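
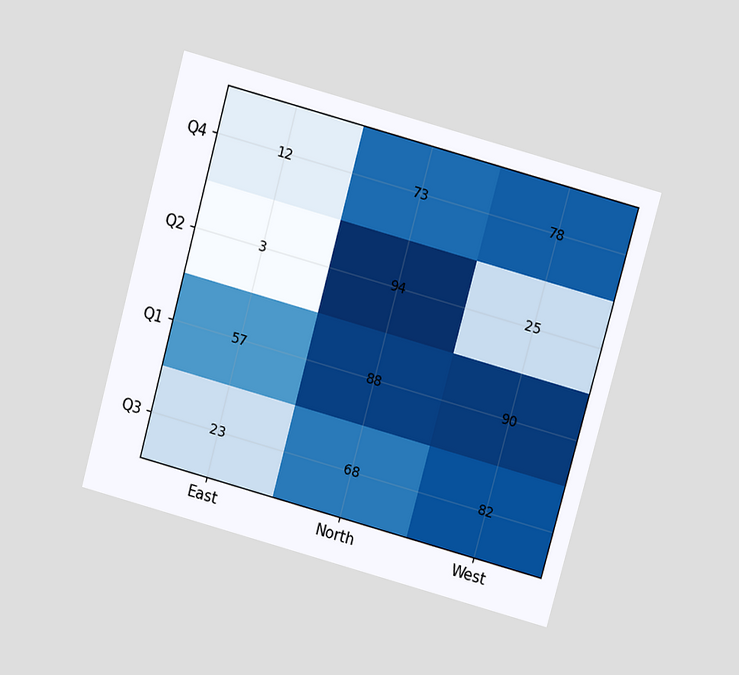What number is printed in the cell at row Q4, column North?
73

The chart is tilted about 15° clockwise and viewed slightly from above. The (Q4, North) cell reads 73.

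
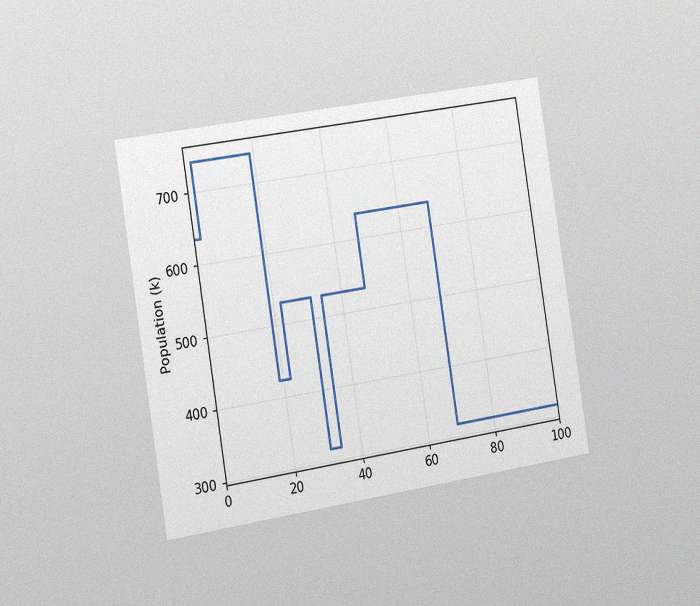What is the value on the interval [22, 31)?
530k

The chart is tilted about 9° counter-clockwise and viewed slightly from the left, with some photo noise. On [22, 31) the step sits at 530k.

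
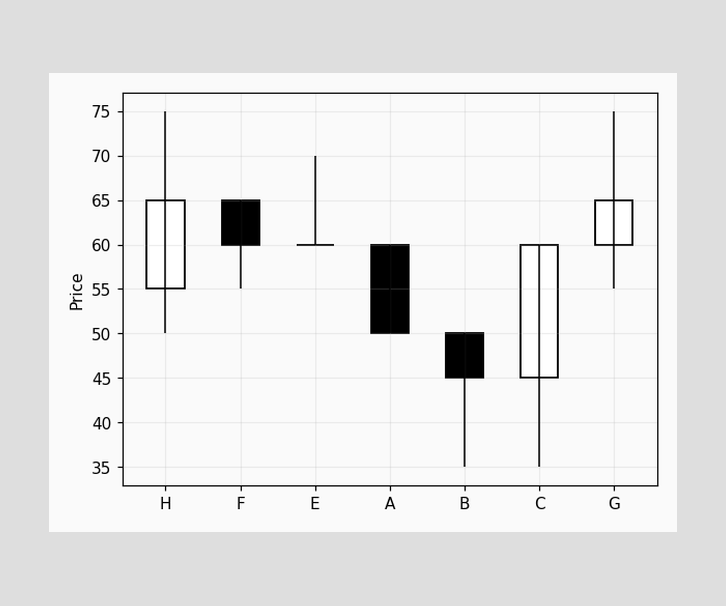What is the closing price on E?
60

The E candle closes at 60.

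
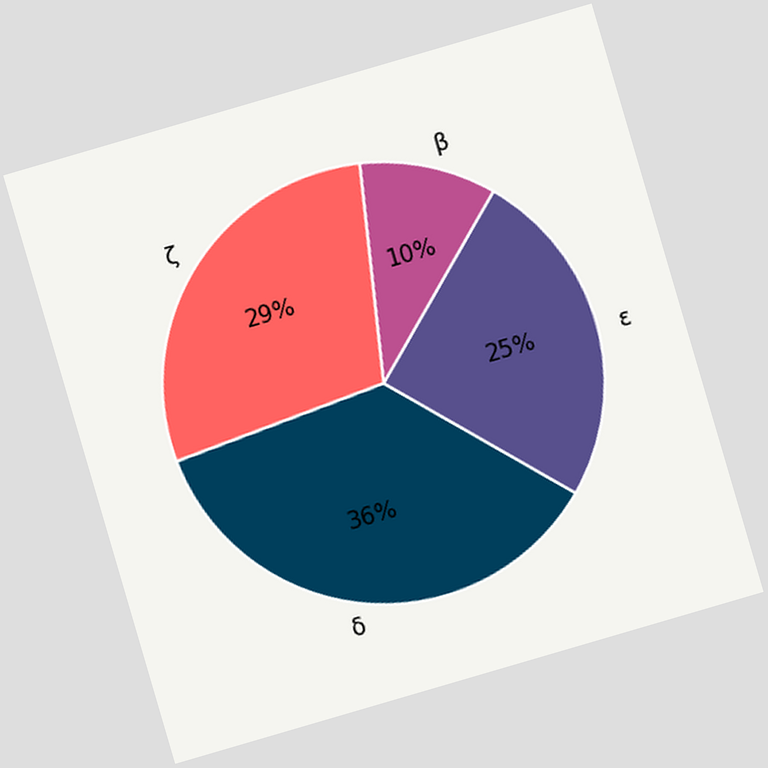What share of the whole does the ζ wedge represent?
29%

The chart is tilted about 16° counter-clockwise. The ζ slice takes up 29% of the pie.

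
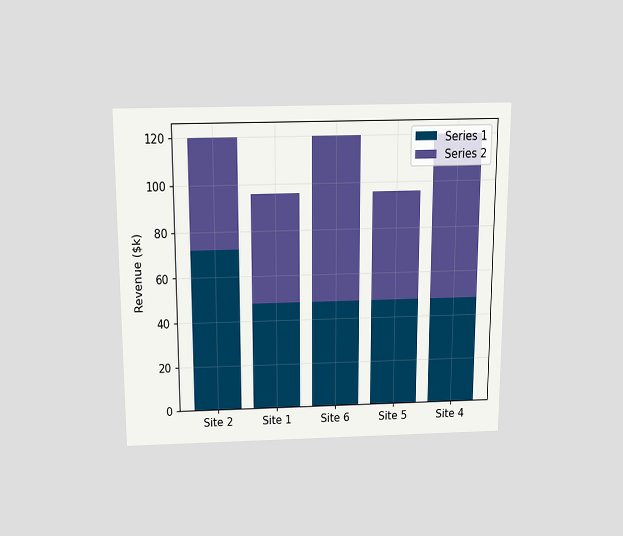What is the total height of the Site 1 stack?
$96k

The chart is viewed slightly from above. The Site 1 stack's top reaches $96k on the y-axis.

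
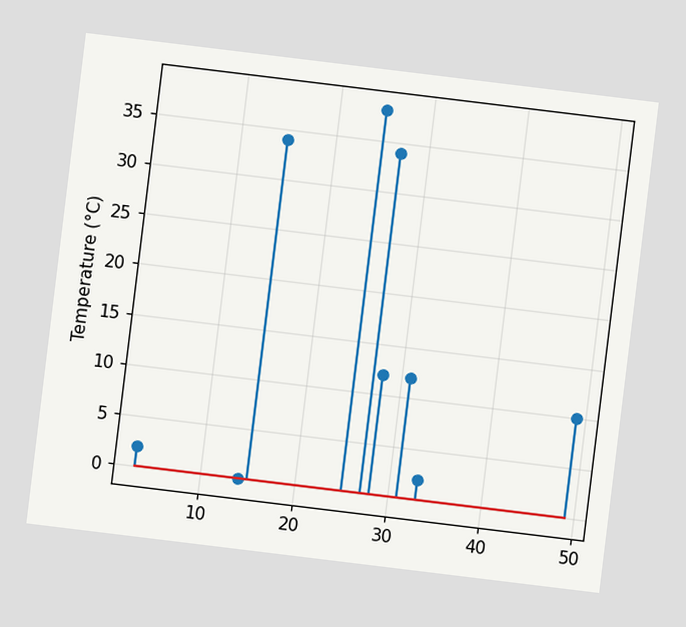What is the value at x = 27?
The chart is tilted about 7° clockwise. The stem at x=27 reaches 34°C.

34°C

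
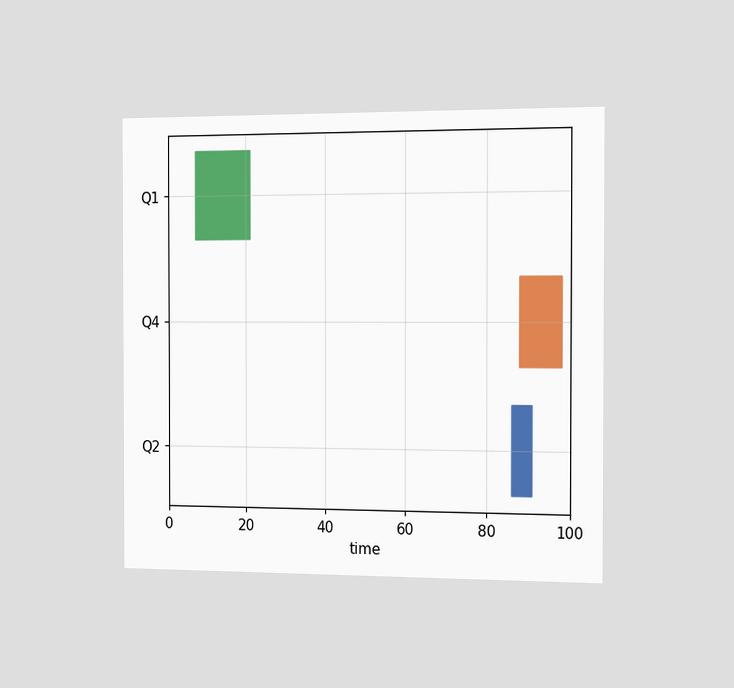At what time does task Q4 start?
88

The chart is viewed slightly from the right. The Q4 bar begins at t=88.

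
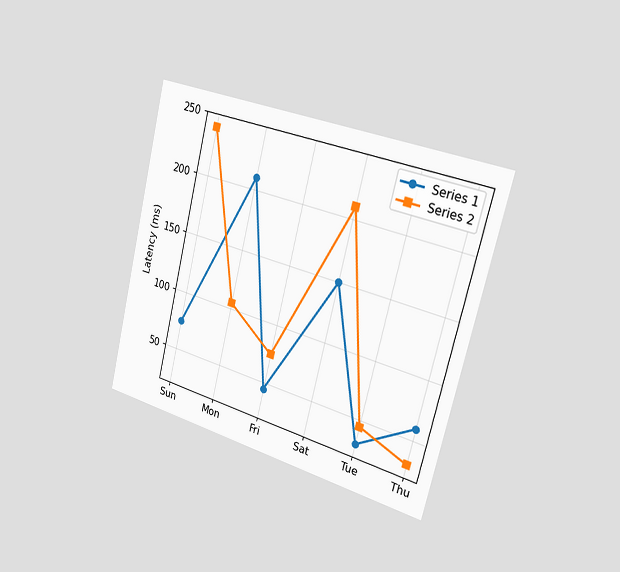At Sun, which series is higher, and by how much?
The chart is tilted about 14° clockwise and viewed slightly from the right. At Sun, Series 2 sits above the other line by 165ms.

Series 2, by 165ms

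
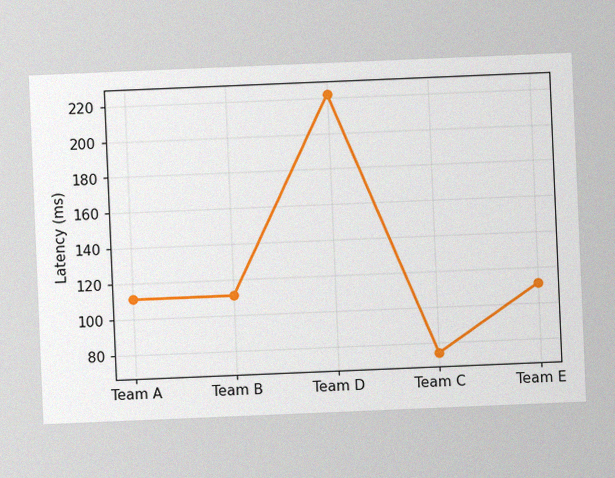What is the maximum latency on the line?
The chart is tilted about 2° counter-clockwise, with some photo noise. The highest point is at Team D, and reading across to the y-axis gives 222ms.

222ms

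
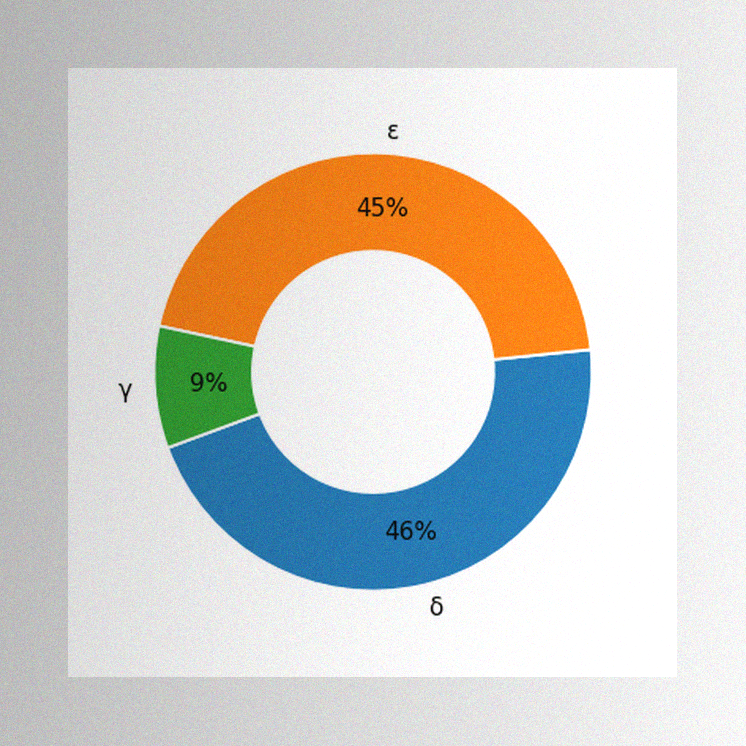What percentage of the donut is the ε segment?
45%

The image has some photo noise and uneven lighting. The ε segment takes up 45% of the ring.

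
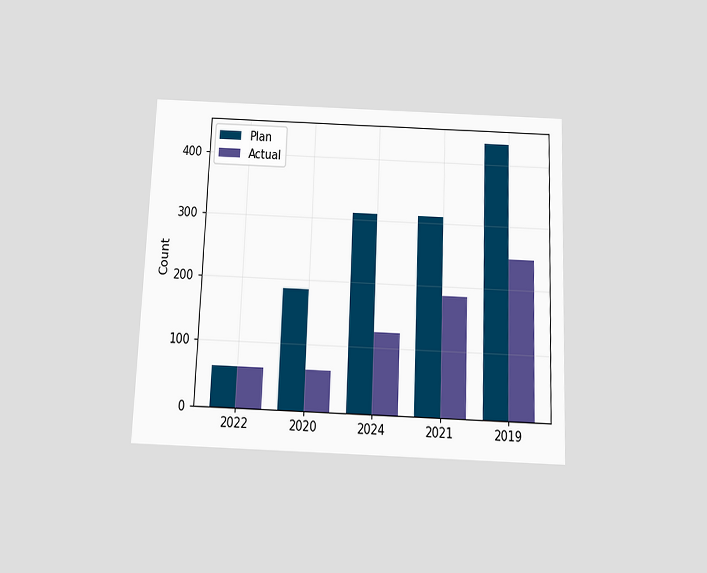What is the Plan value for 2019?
434

The chart is tilted about 2° clockwise and viewed slightly from below. The Plan bar at 2019 reaches 434 on the y-axis.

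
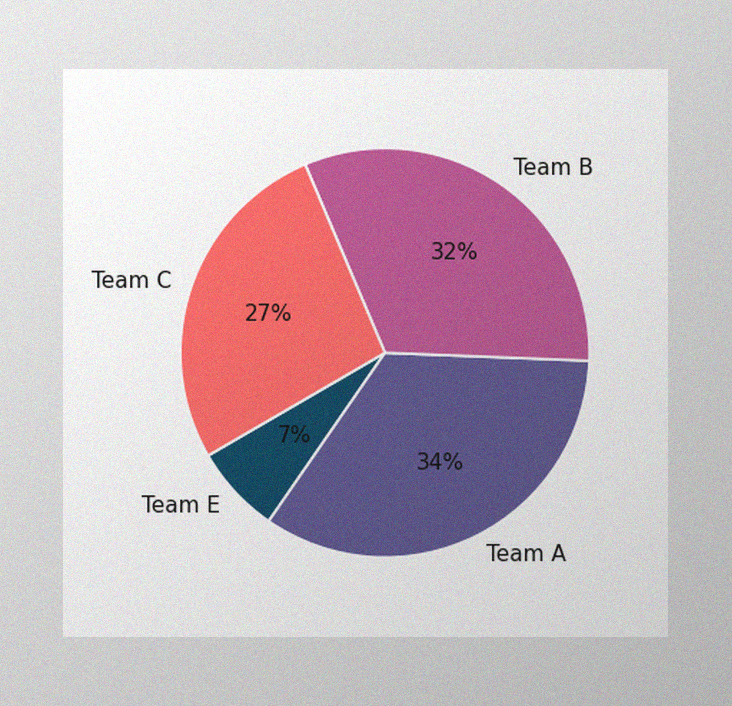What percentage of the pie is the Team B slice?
32%

The image has some photo noise and uneven lighting. The Team B slice takes up 32% of the pie.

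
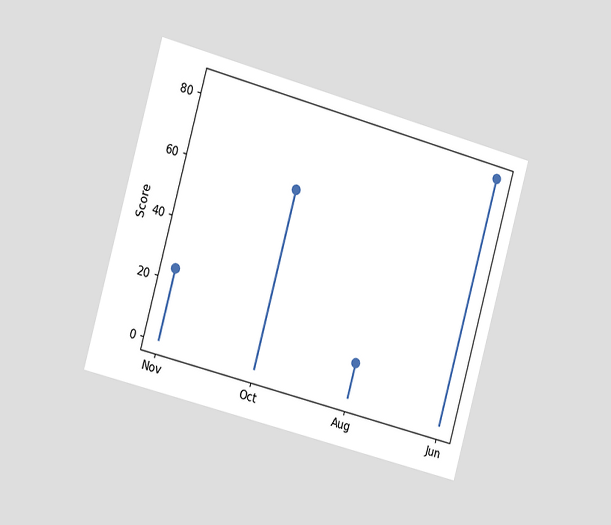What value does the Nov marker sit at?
The chart is tilted about 15° clockwise and viewed slightly from the left. The Nov marker sits at 24.

24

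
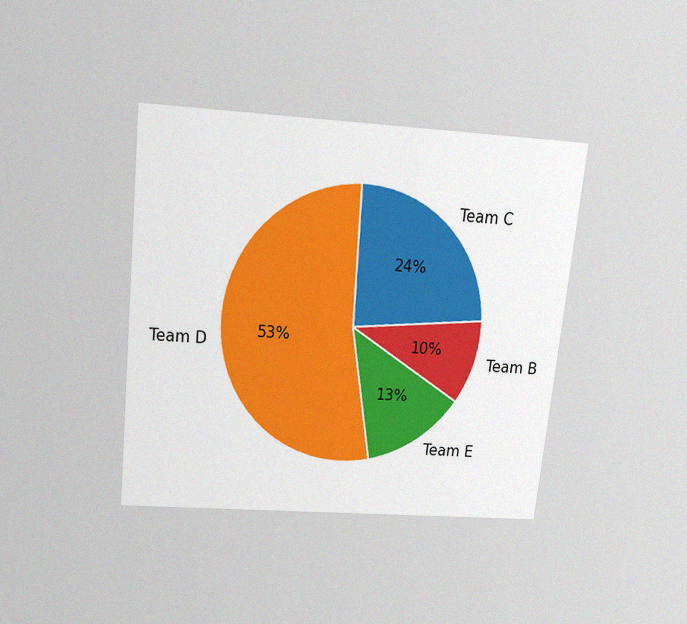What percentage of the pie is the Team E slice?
13%

The chart is tilted about 6° clockwise and viewed slightly from above, with some photo noise. The Team E slice takes up 13% of the pie.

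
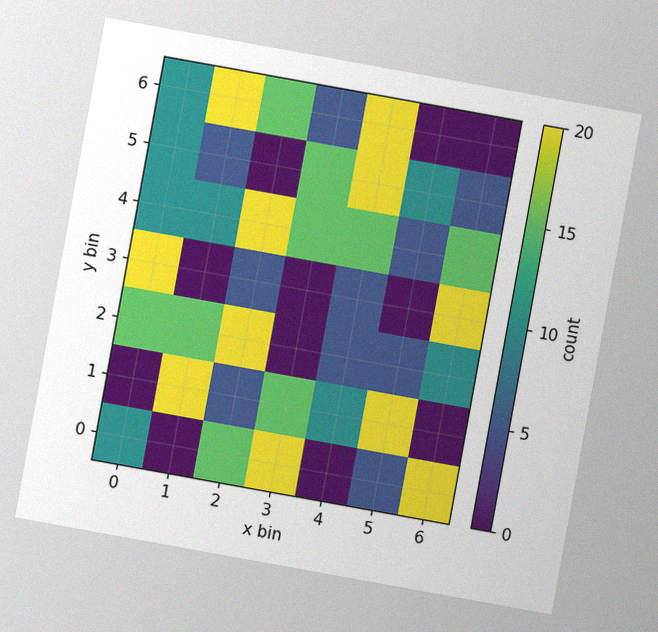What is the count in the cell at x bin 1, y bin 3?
0

The chart is tilted about 10° clockwise, with some photo noise. Matching the cell (1, 3) against the colorbar gives 0.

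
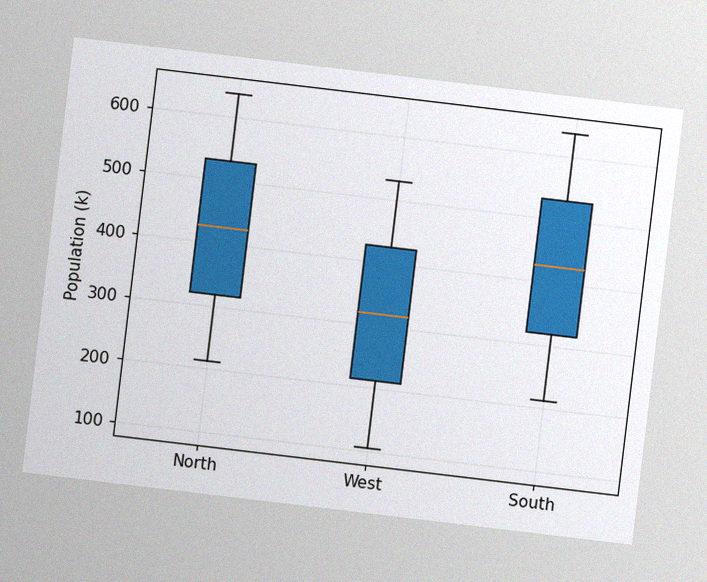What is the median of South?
The chart is tilted about 7° clockwise, with some photo noise. The median line in the South box sits at 424k.

424k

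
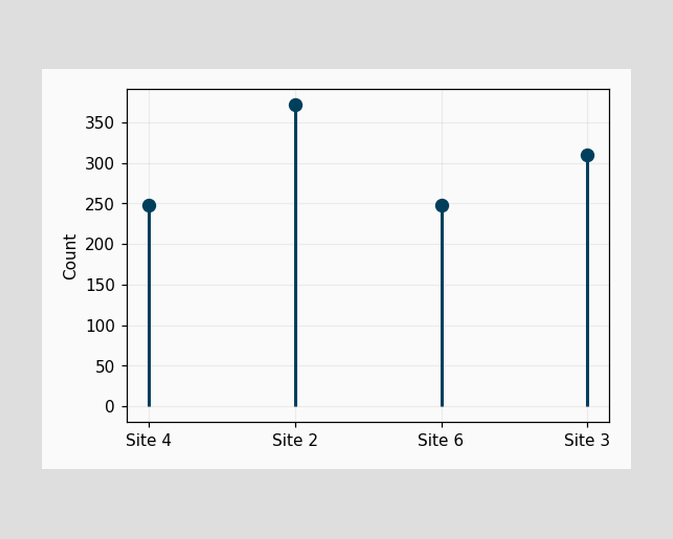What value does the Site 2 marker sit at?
372

The Site 2 marker sits at 372.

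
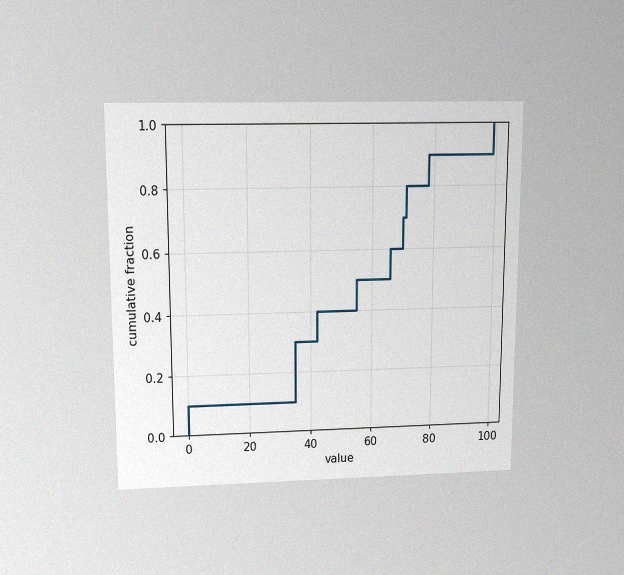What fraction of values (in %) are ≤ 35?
The chart is viewed slightly from above, with some photo noise. At x=35 the ECDF step is at 30%.

30%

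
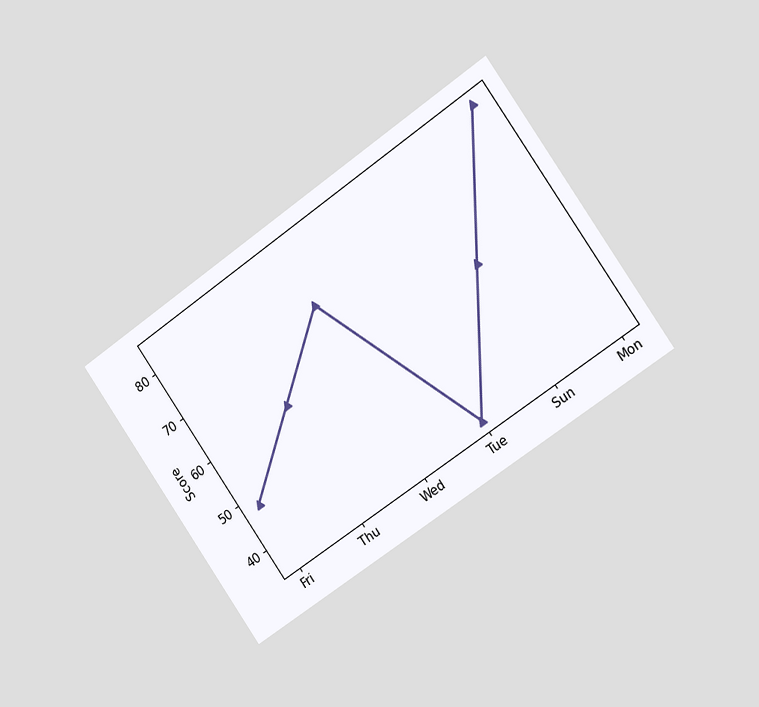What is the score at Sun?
60

The chart is tilted about 35° counter-clockwise and viewed slightly from the right. At Sun, the line is at 60.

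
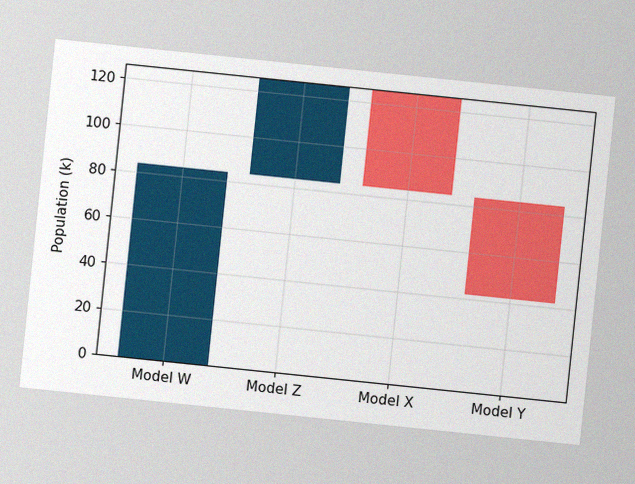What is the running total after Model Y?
The chart is tilted about 6° clockwise, with some photo noise. After Model Y the running total reaches 42k.

42k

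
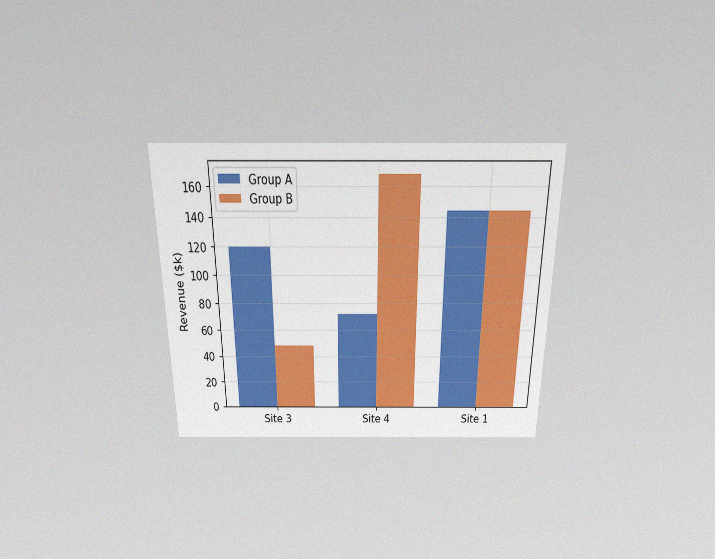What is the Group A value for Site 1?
$144k

The chart is viewed slightly from above, with some photo noise. The Group A bar at Site 1 reaches $144k on the y-axis.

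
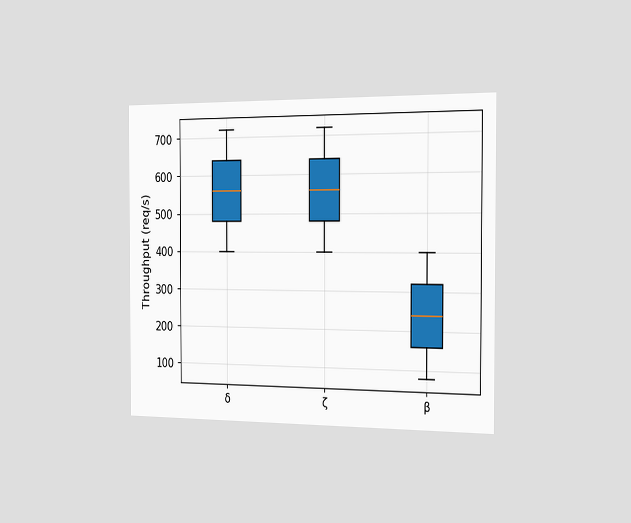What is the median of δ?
560req/s

The chart is viewed slightly from the right. The median line in the δ box sits at 560req/s.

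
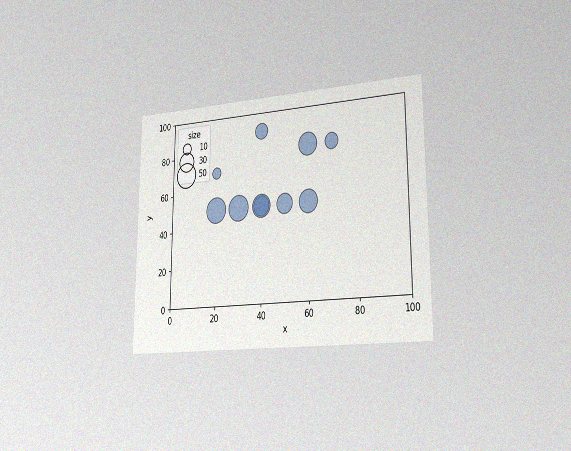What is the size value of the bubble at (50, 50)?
The chart is viewed slightly from the right, with some photo noise. Matching the bubble at (50, 50) against the size legend gives 30.

30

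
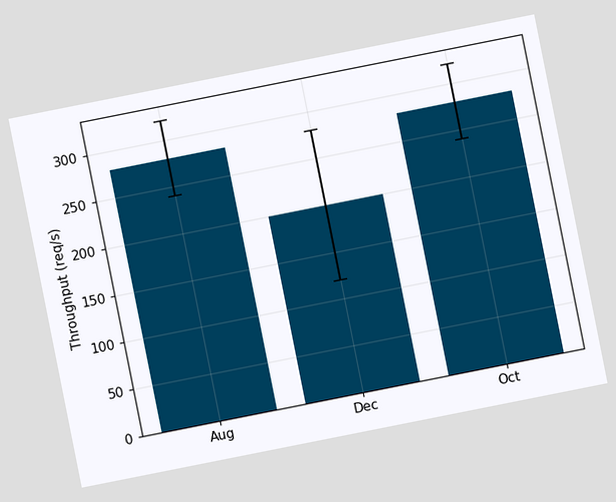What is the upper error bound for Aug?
The chart is tilted about 11° counter-clockwise. The Aug bar's upper whisker reaches 320req/s.

320req/s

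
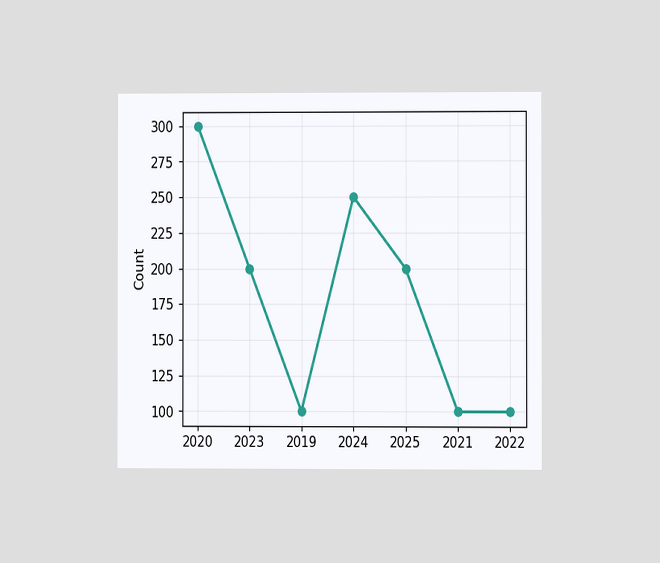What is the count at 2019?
100

The chart is viewed at a slight angle. At 2019, the line is at 100.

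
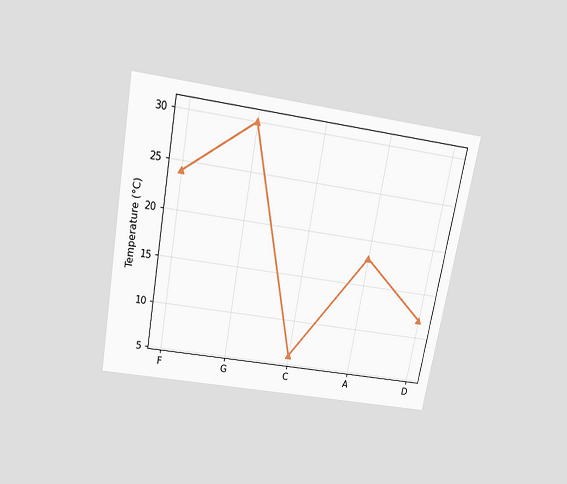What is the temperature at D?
12°C

The chart is tilted about 10° clockwise and viewed slightly from above. At D, the line is at 12°C.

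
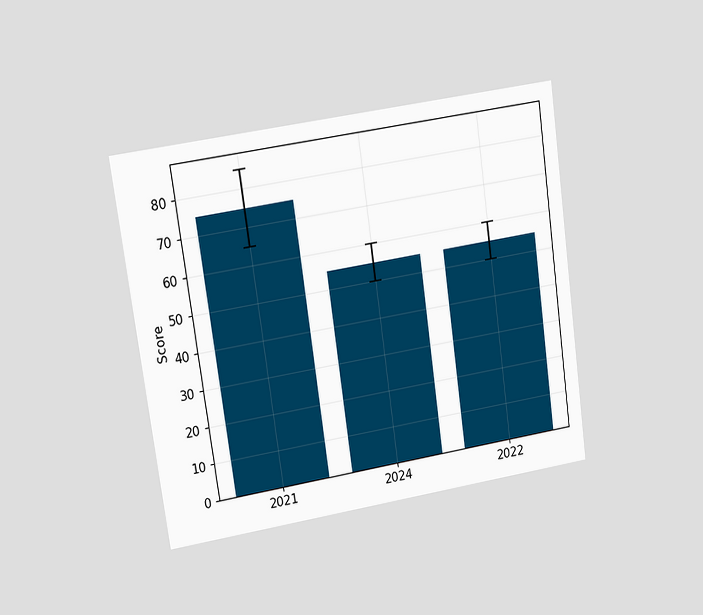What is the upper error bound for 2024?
60

The chart is tilted about 8° counter-clockwise and viewed at a slight angle. The 2024 bar's upper whisker reaches 60.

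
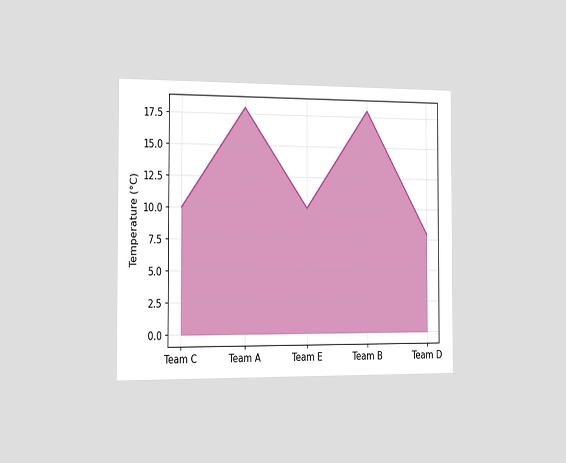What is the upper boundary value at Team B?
The chart is viewed slightly from the left. At Team B the upper boundary is at 18°C.

18°C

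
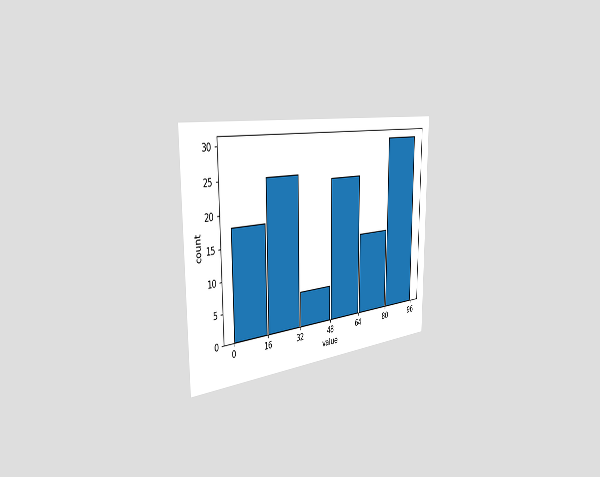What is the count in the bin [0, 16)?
18

The chart is viewed slightly from the left. The [0, 16) bin has height 18.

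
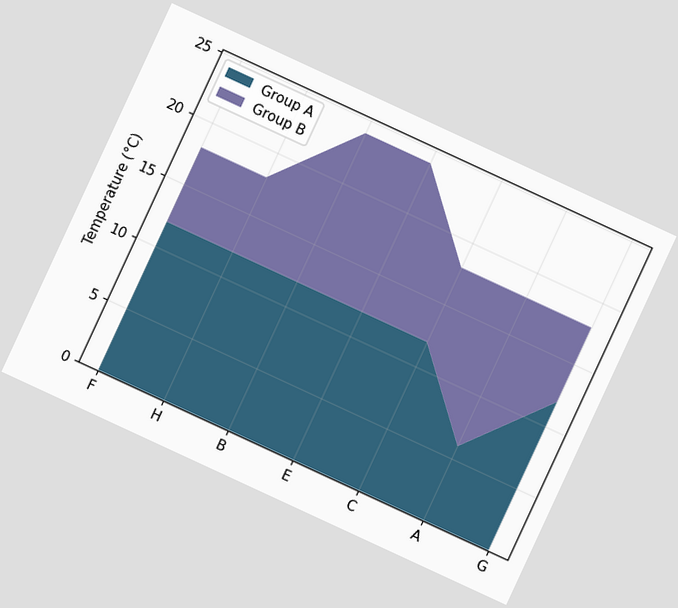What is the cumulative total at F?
The chart is tilted about 25° clockwise. The stacked total at F reaches 18°C.

18°C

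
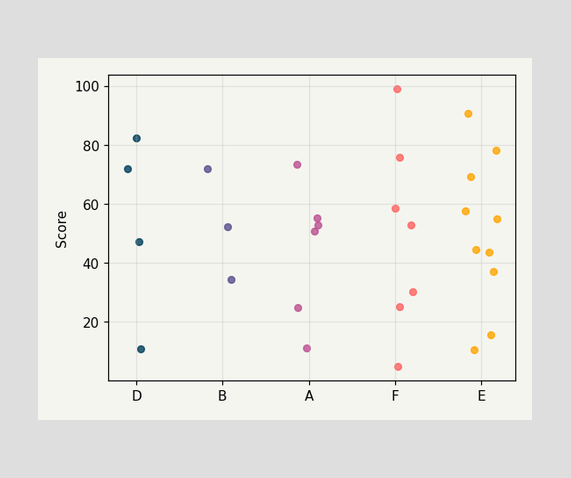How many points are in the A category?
Counting the markers in the A column gives 6.

6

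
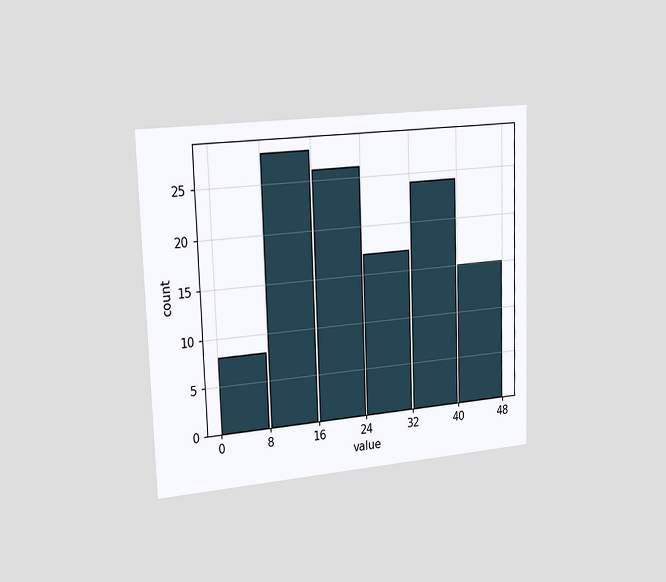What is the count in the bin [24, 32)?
17

The chart is viewed slightly from the left. The [24, 32) bin has height 17.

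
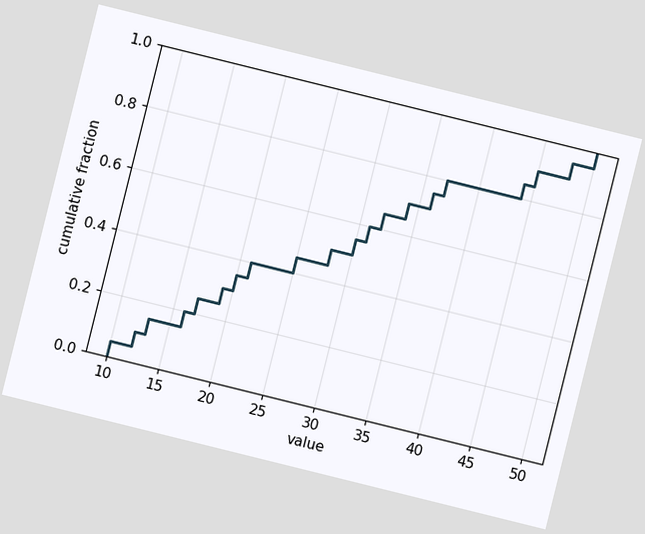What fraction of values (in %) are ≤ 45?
The chart is tilted about 14° clockwise. At x=45 the ECDF step is at 90%.

90%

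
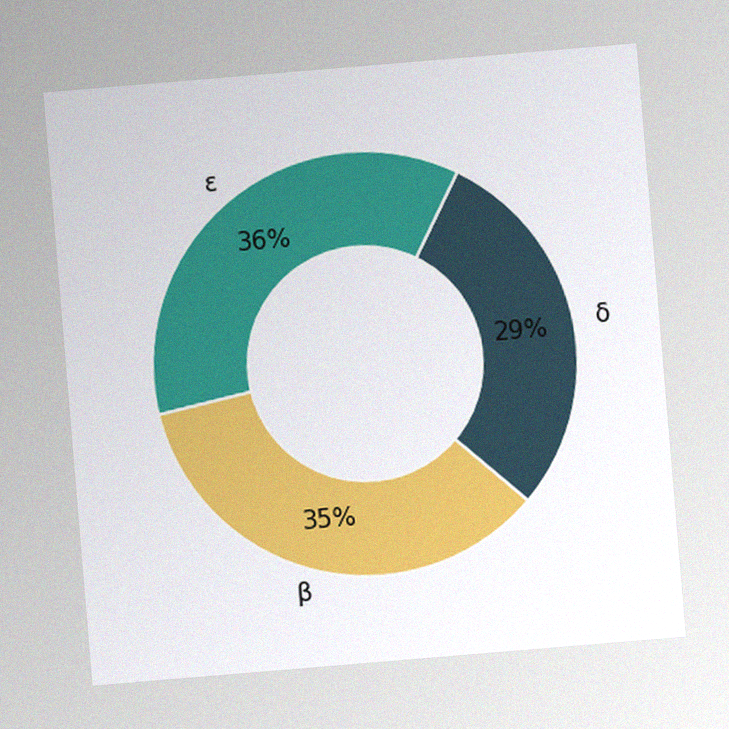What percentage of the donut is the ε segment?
36%

The chart is tilted about 5° counter-clockwise, with some photo noise. The ε segment takes up 36% of the ring.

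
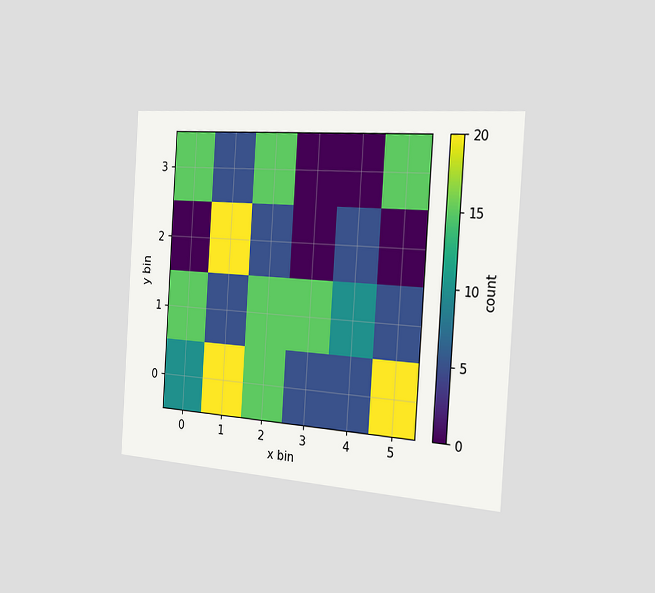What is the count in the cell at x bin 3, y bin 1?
15

The chart is tilted about 4° clockwise and viewed slightly from the right. Matching the cell (3, 1) against the colorbar gives 15.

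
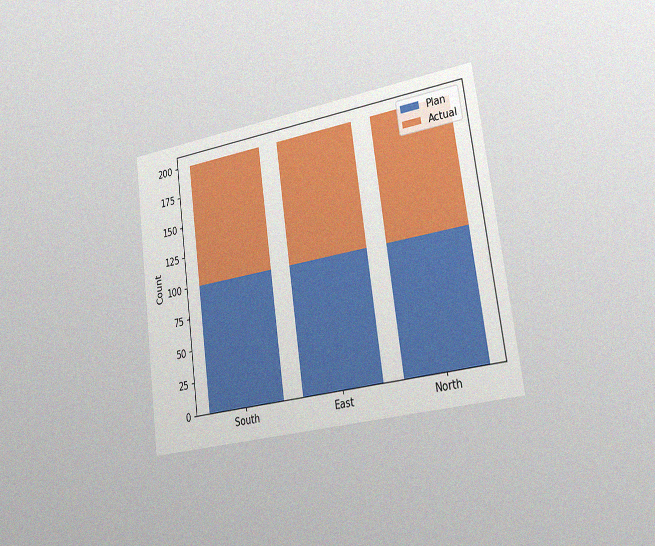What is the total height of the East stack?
200

The chart is tilted about 8° counter-clockwise and viewed slightly from the right, with some photo noise. The East stack's top reaches 200 on the y-axis.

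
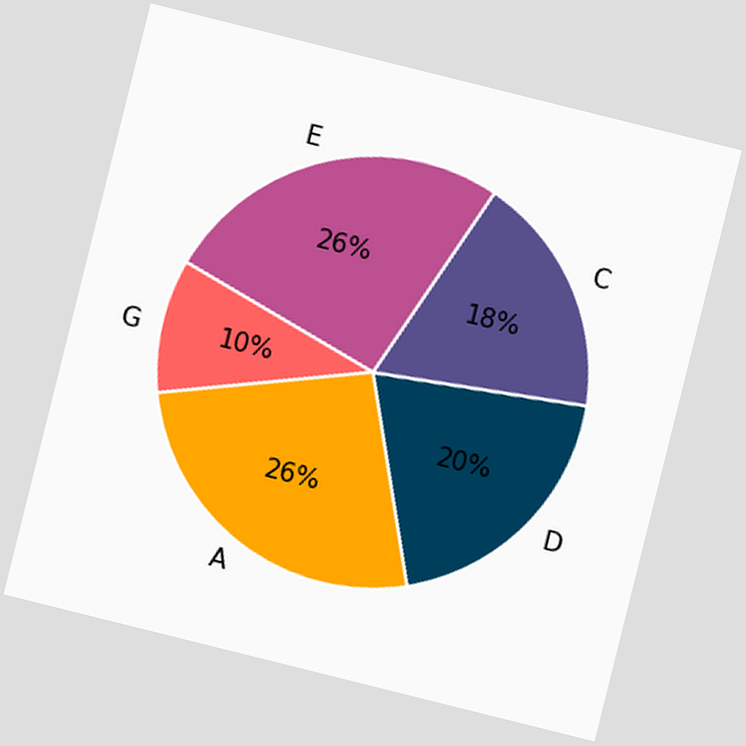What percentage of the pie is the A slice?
The chart is tilted about 14° clockwise. The A slice takes up 26% of the pie.

26%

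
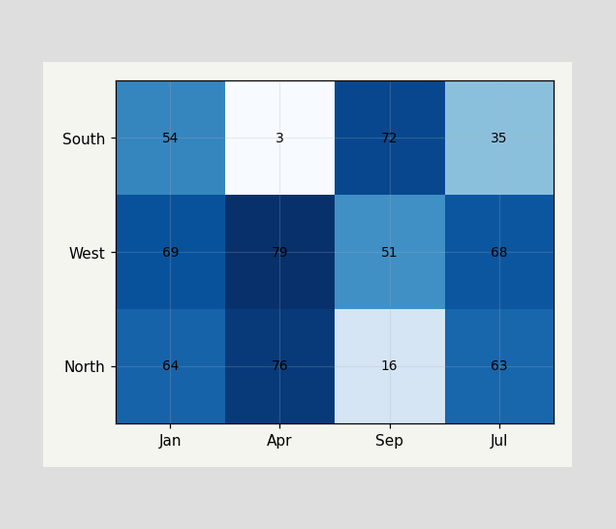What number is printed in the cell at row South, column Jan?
The (South, Jan) cell reads 54.

54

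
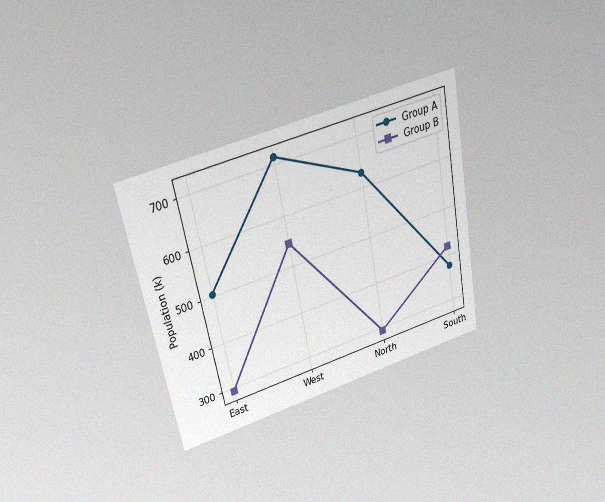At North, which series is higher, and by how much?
The chart is tilted about 11° counter-clockwise and viewed slightly from above, with some photo noise. At North, Group A sits above the other line by 336k.

Group A, by 336k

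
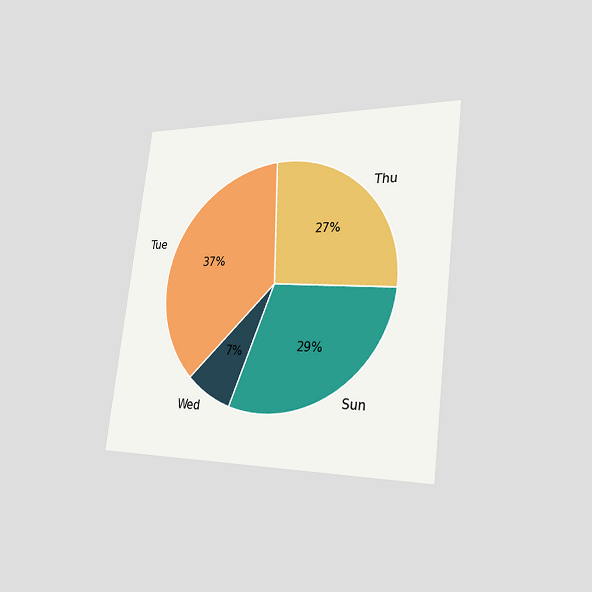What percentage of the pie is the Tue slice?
The chart is tilted about 7° clockwise and viewed slightly from the right. The Tue slice takes up 37% of the pie.

37%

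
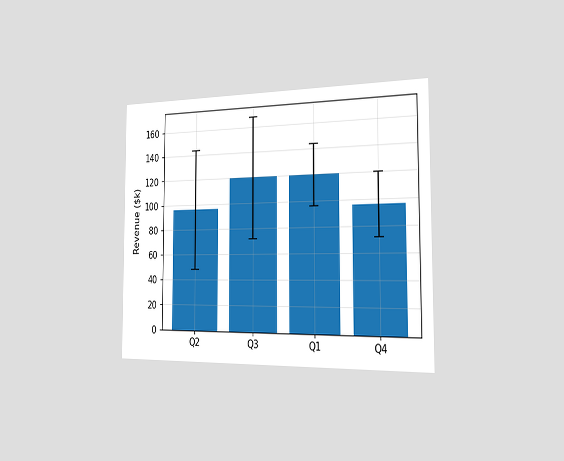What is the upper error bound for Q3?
$168k

The chart is viewed slightly from the right. The Q3 bar's upper whisker reaches $168k.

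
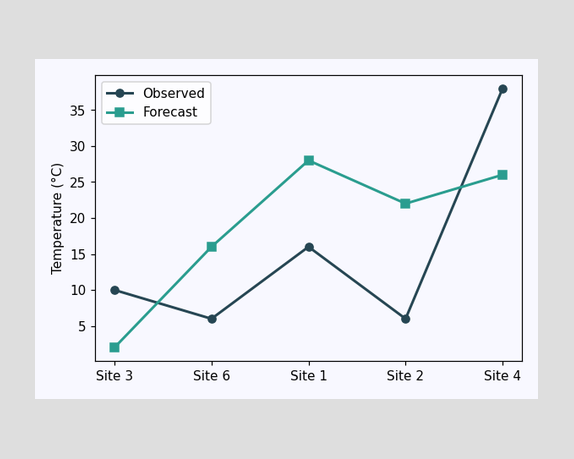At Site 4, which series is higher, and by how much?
At Site 4, Observed sits above the other line by 12°C.

Observed, by 12°C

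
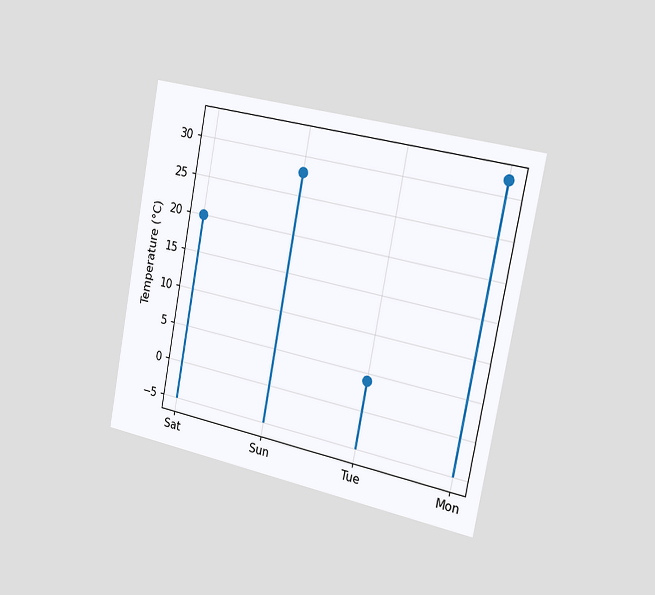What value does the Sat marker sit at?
The chart is tilted about 11° clockwise and viewed slightly from the right. The Sat marker sits at 20°C.

20°C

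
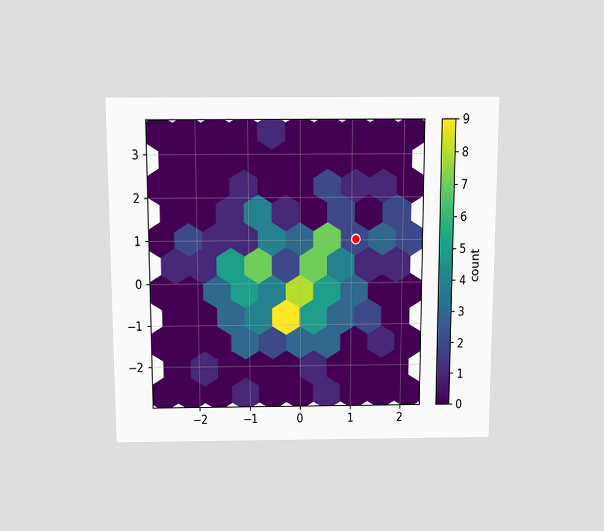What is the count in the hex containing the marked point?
2

The chart is viewed slightly from above. The marked hex reads 2 on the colorbar.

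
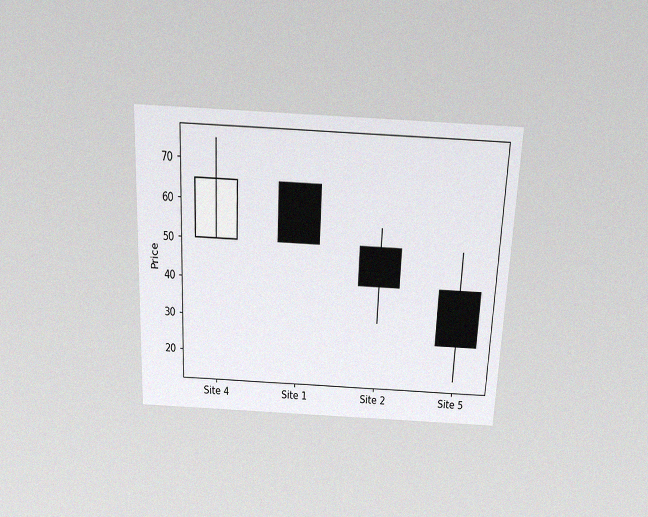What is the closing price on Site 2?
40

The chart is tilted about 3° clockwise and viewed slightly from above, with some photo noise. The Site 2 candle closes at 40.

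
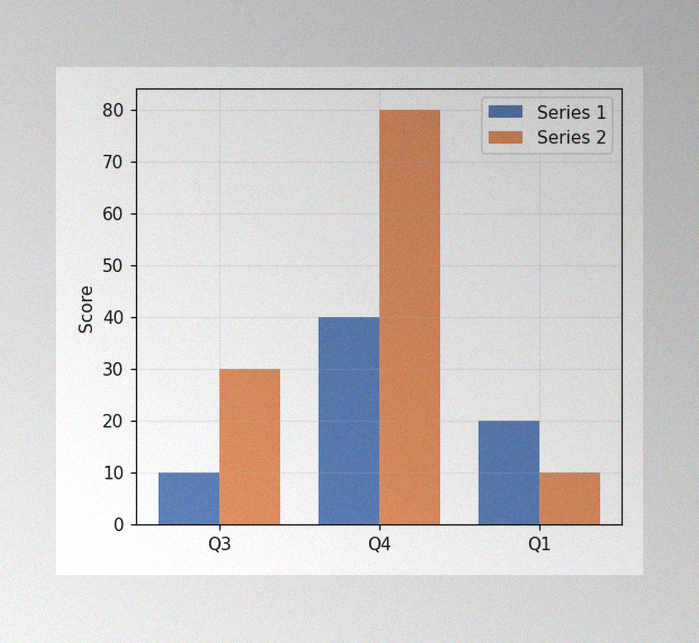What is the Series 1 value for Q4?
40

The image has some photo noise and uneven lighting. The Series 1 bar at Q4 reaches 40 on the y-axis.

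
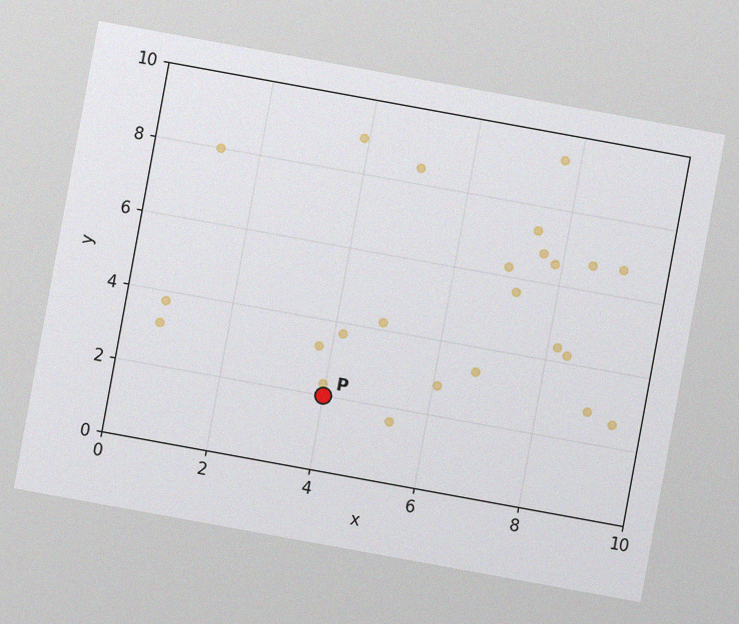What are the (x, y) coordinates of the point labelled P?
(4, 2)

The chart is tilted about 10° clockwise, with some photo noise. Following the gridlines from P to each axis, P sits at (4, 2).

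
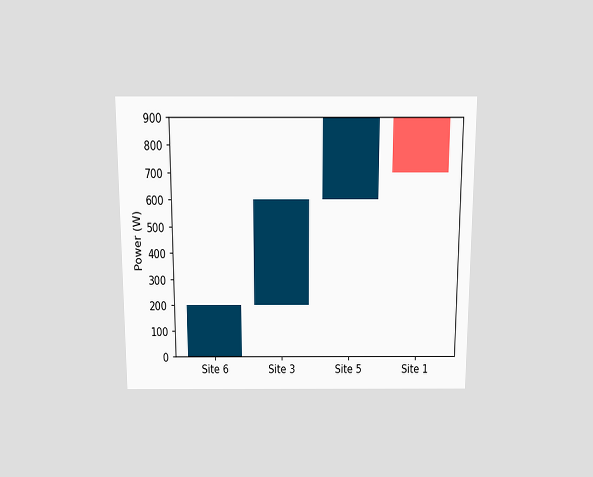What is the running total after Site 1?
700W

The chart is viewed slightly from above. After Site 1 the running total reaches 700W.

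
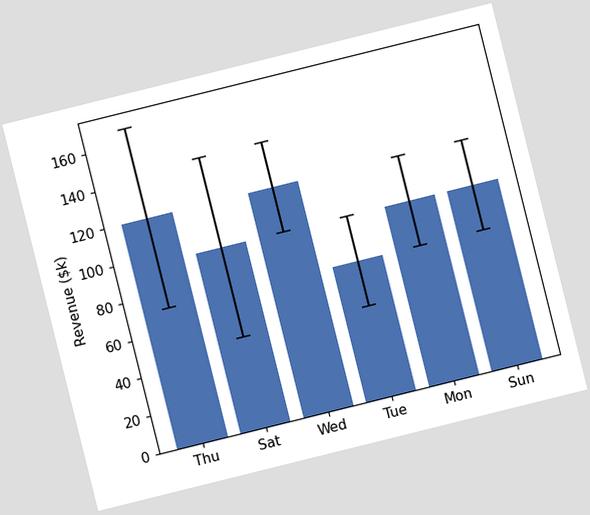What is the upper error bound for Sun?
$120k

The chart is tilted about 14° counter-clockwise. The Sun bar's upper whisker reaches $120k.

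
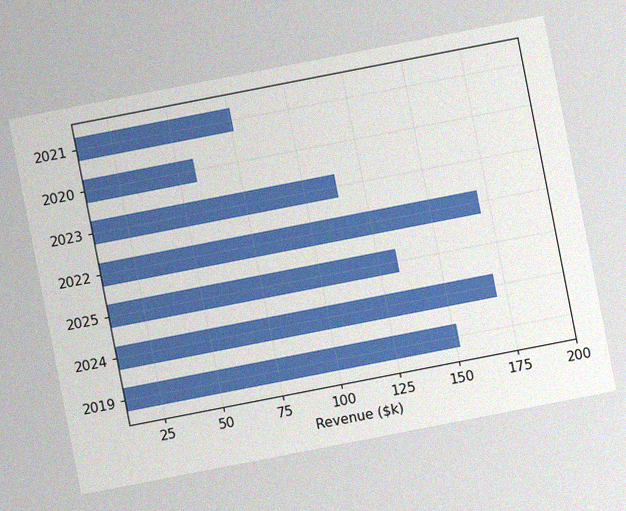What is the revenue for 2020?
$57k

The chart is tilted about 11° counter-clockwise, with some photo noise. Reading along the chart's x-axis, the 2020 bar reaches $57k.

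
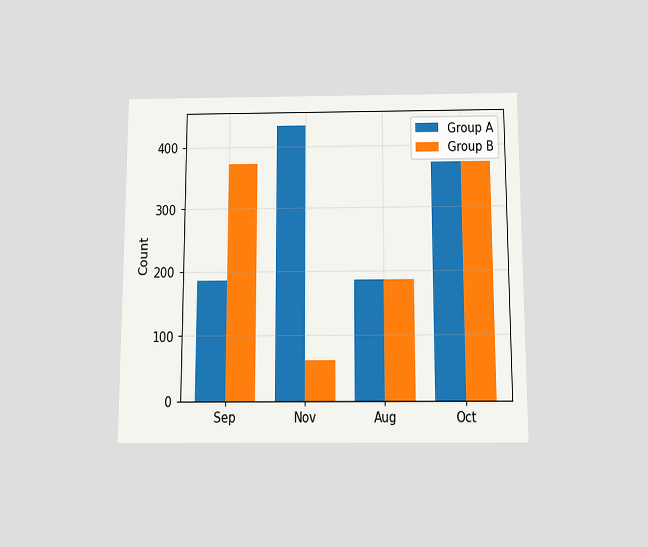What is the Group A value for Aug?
The chart is viewed slightly from below. The Group A bar at Aug reaches 186 on the y-axis.

186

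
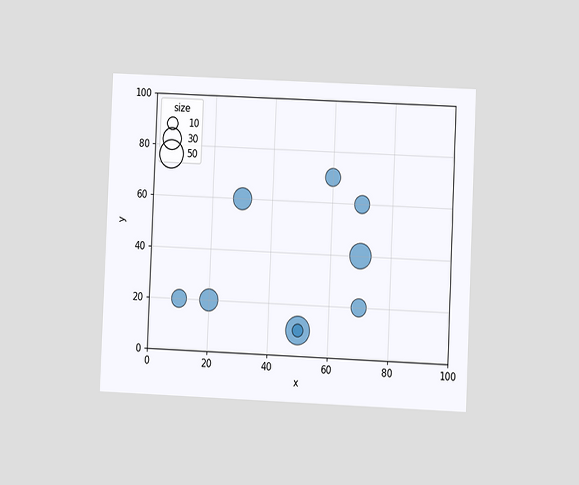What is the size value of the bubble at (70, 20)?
20

The chart is tilted about 3° clockwise and viewed at a slight angle. Matching the bubble at (70, 20) against the size legend gives 20.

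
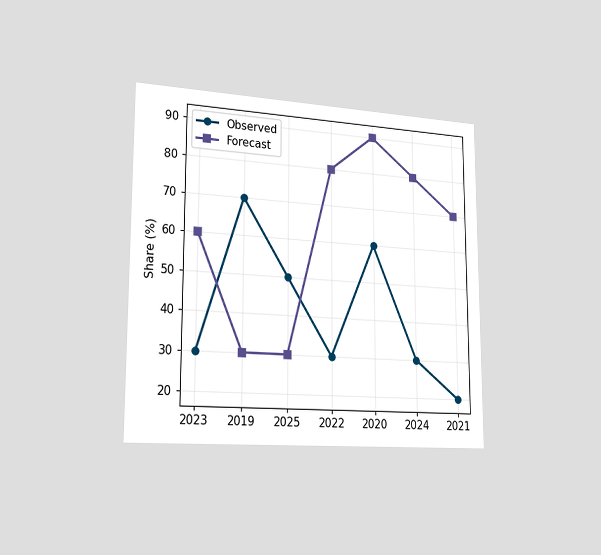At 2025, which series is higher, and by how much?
The chart is viewed slightly from the left. At 2025, Observed sits above the other line by 20%.

Observed, by 20%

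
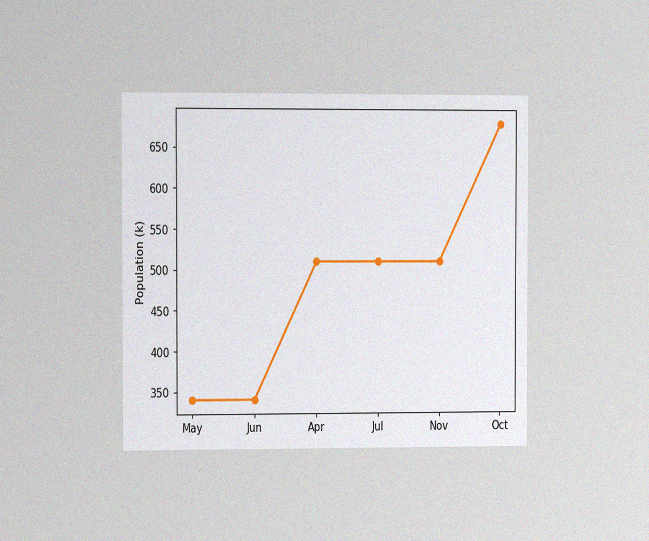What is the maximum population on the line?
The chart is viewed slightly from the left, with some photo noise. The highest point is at Oct, and reading across to the y-axis gives 680k.

680k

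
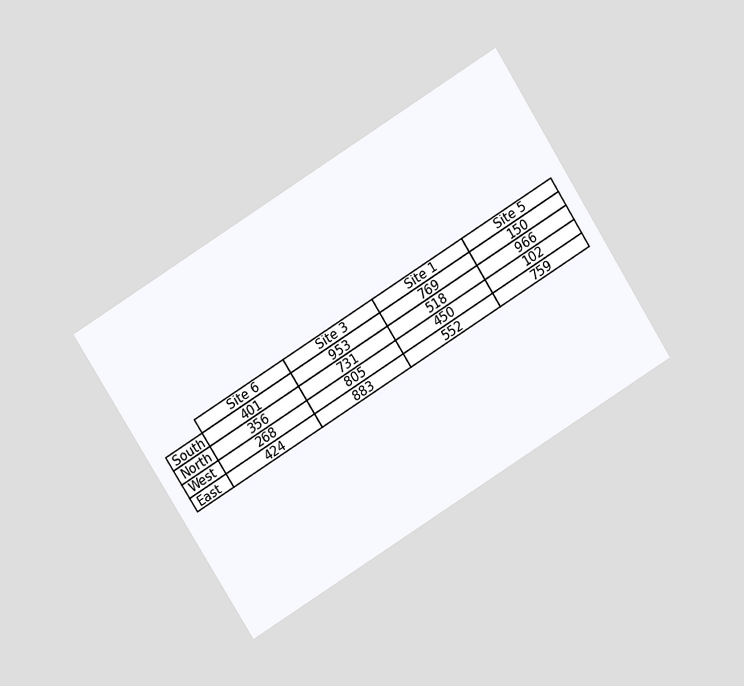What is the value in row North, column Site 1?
The chart is tilted about 32° counter-clockwise and viewed at a slight angle. The (North, Site 1) cell reads 518.

518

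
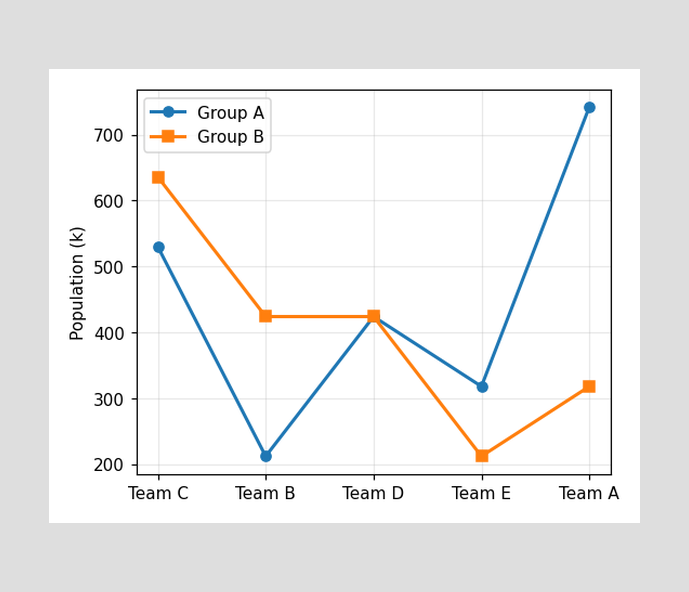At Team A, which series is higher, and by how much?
At Team A, Group A sits above the other line by 424k.

Group A, by 424k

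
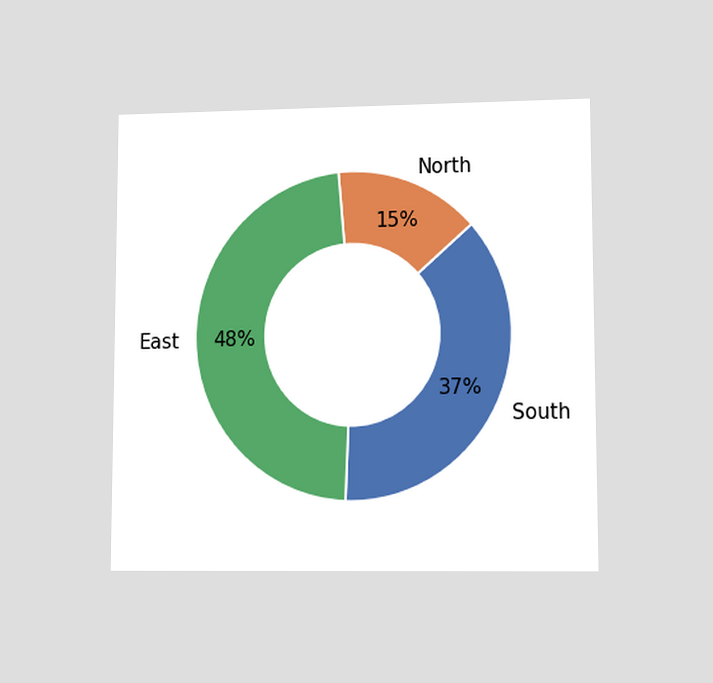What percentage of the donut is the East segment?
The chart is viewed at a slight angle. The East segment takes up 48% of the ring.

48%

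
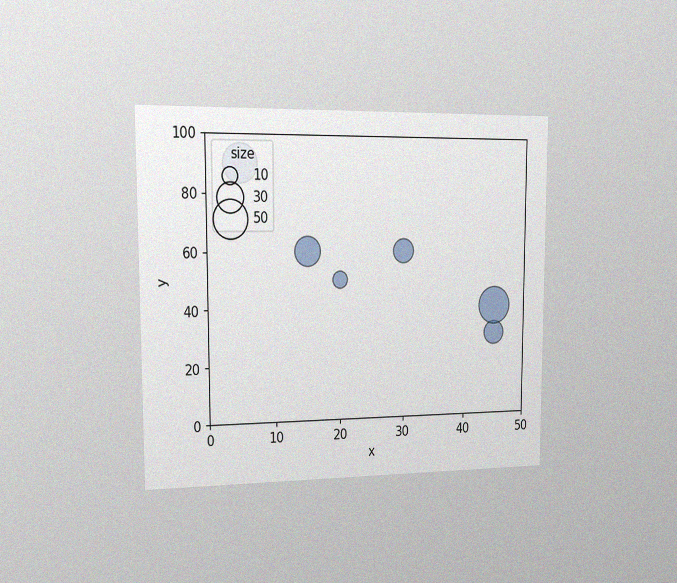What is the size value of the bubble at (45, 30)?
20

The chart is viewed slightly from the left, with some photo noise. Matching the bubble at (45, 30) against the size legend gives 20.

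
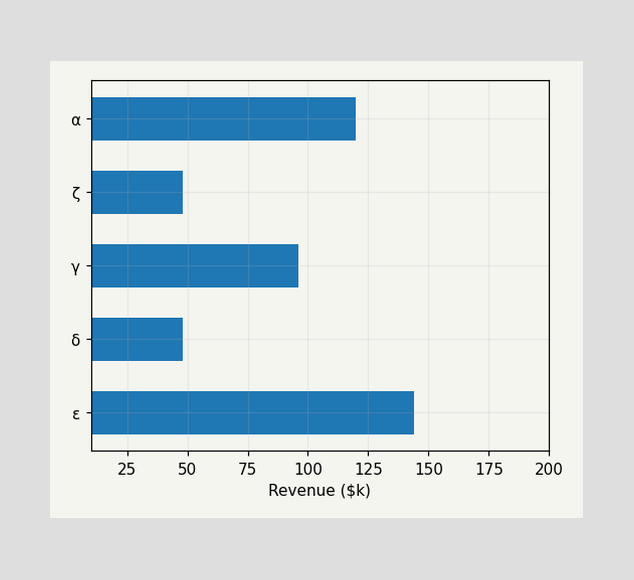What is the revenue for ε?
Reading along the chart's x-axis, the ε bar reaches $144k.

$144k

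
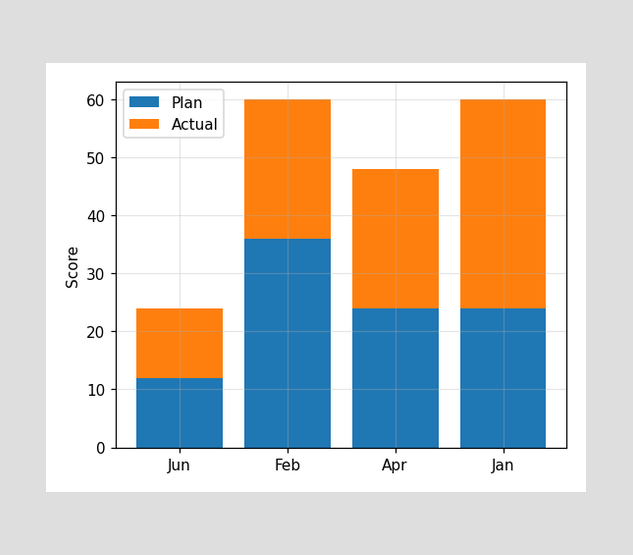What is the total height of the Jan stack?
The Jan stack's top reaches 60 on the y-axis.

60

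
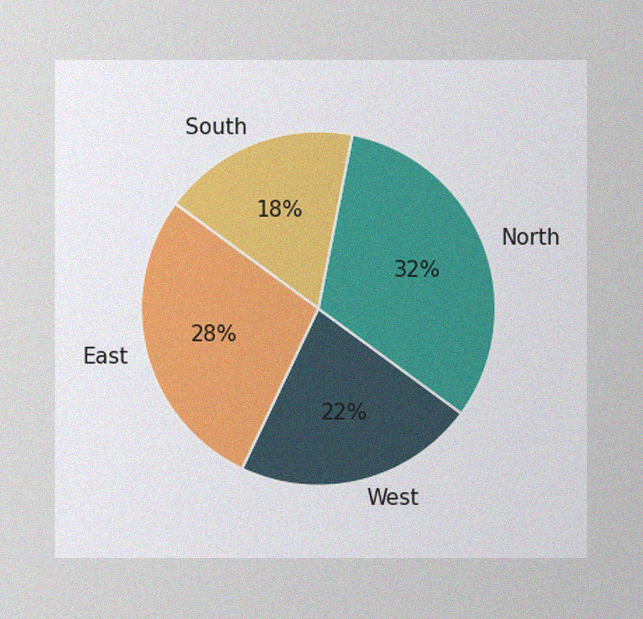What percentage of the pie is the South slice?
18%

The image has some photo noise and uneven lighting. The South slice takes up 18% of the pie.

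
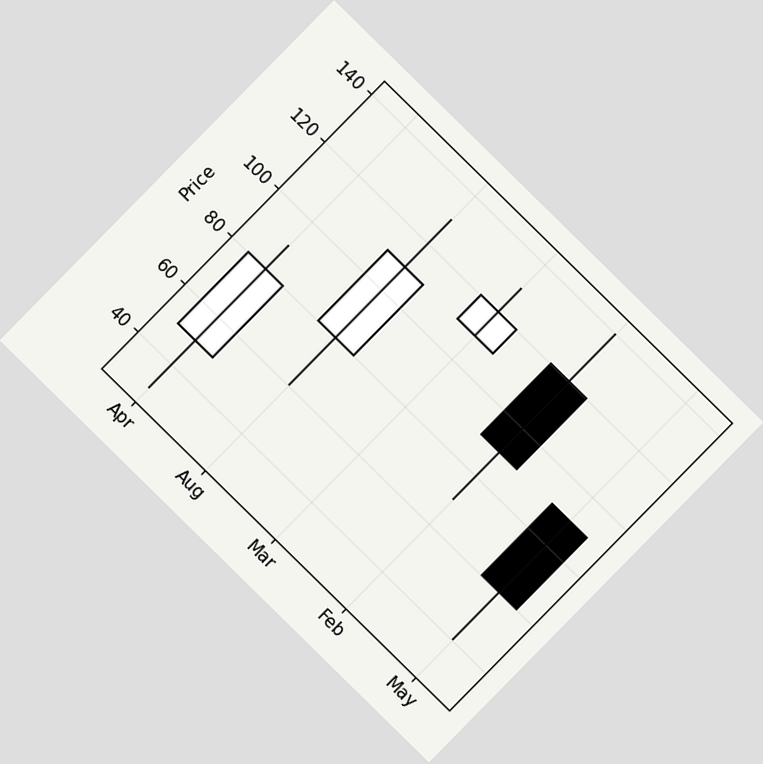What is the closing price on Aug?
The chart is tilted about 45° clockwise. The Aug candle closes at 110.

110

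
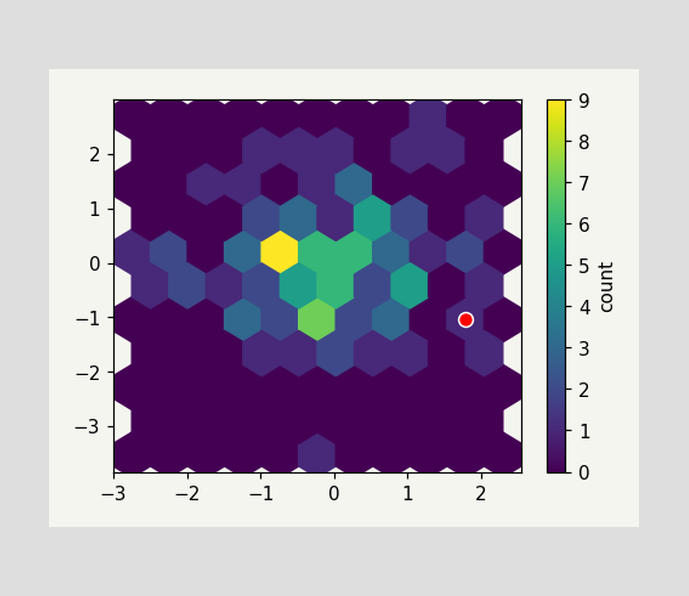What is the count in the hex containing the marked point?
The marked hex reads 1 on the colorbar.

1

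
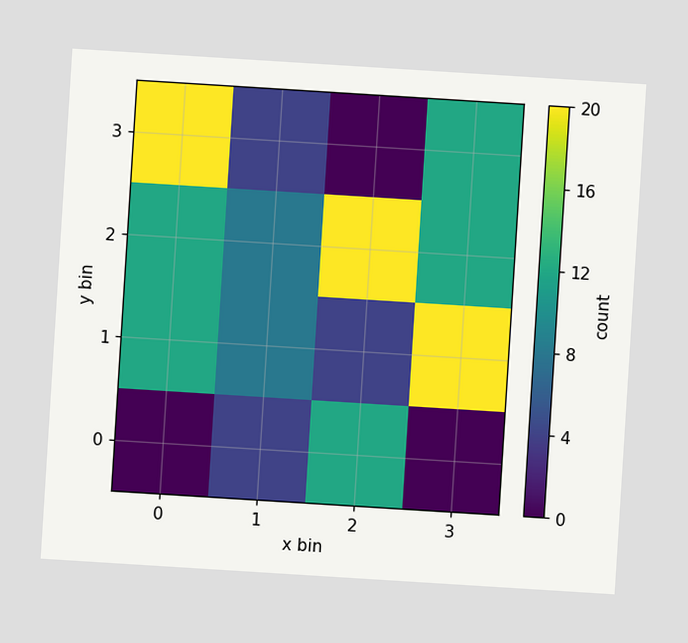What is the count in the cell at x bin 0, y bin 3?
The chart is tilted about 4° clockwise. Matching the cell (0, 3) against the colorbar gives 20.

20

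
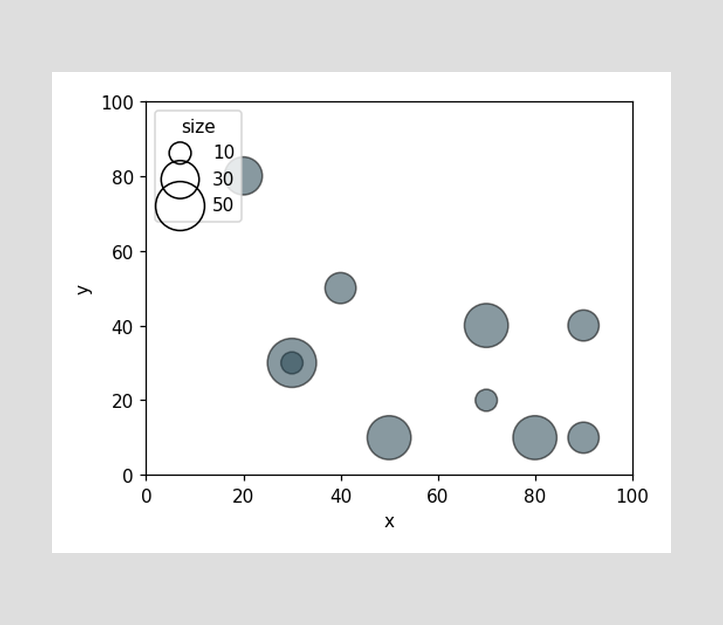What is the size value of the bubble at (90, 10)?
20

Matching the bubble at (90, 10) against the size legend gives 20.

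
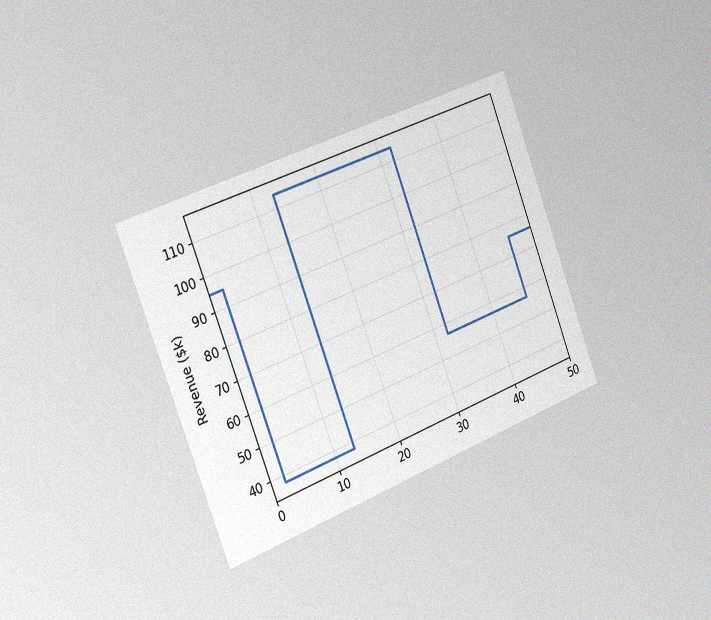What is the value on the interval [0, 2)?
The chart is tilted about 21° counter-clockwise and viewed slightly from the left, with some photo noise. On [0, 2) the step sits at $95k.

$95k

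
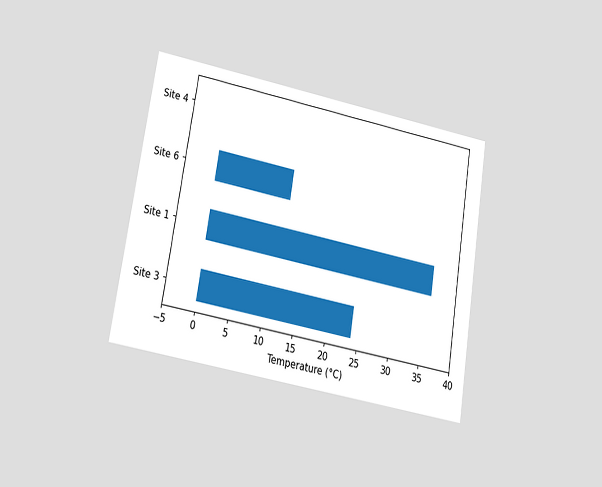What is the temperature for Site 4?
The chart is tilted about 9° clockwise and viewed at a slight angle. Reading along the chart's x-axis, the Site 4 bar reaches 0°C.

0°C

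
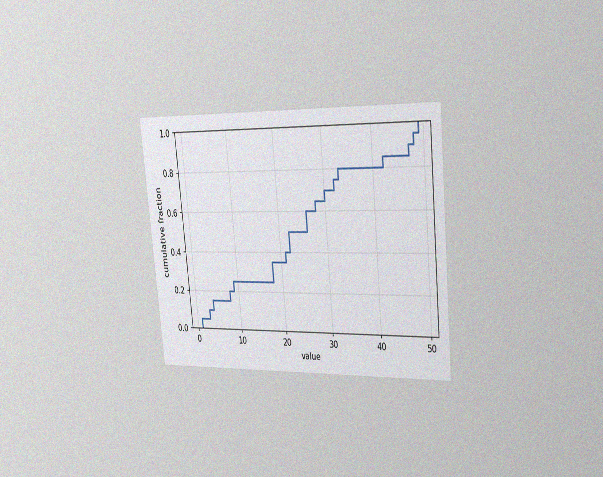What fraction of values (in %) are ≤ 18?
The chart is tilted about 6° counter-clockwise and viewed slightly from the right, with some photo noise. At x=18 the ECDF step is at 35%.

35%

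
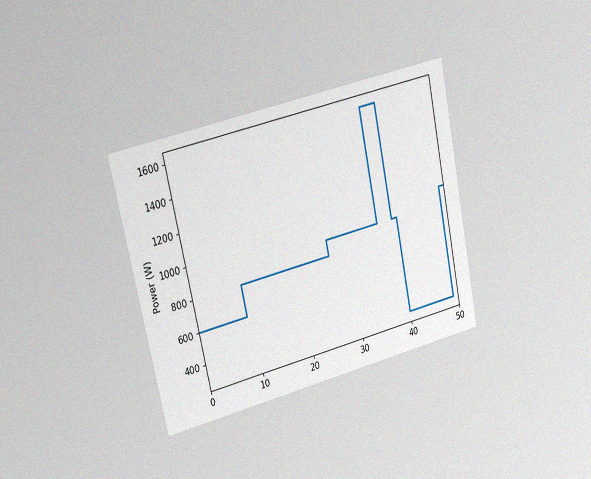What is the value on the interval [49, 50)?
1000W

The chart is tilted about 12° counter-clockwise and viewed slightly from the left, with some photo noise. On [49, 50) the step sits at 1000W.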